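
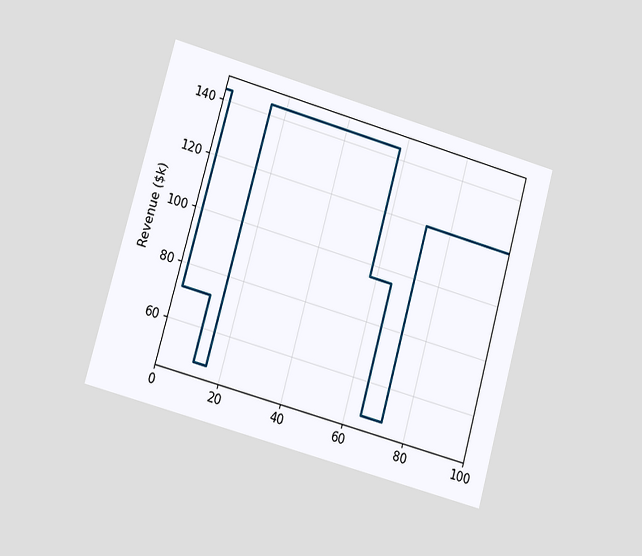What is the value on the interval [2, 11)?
$72k

The chart is tilted about 16° clockwise and viewed at a slight angle. On [2, 11) the step sits at $72k.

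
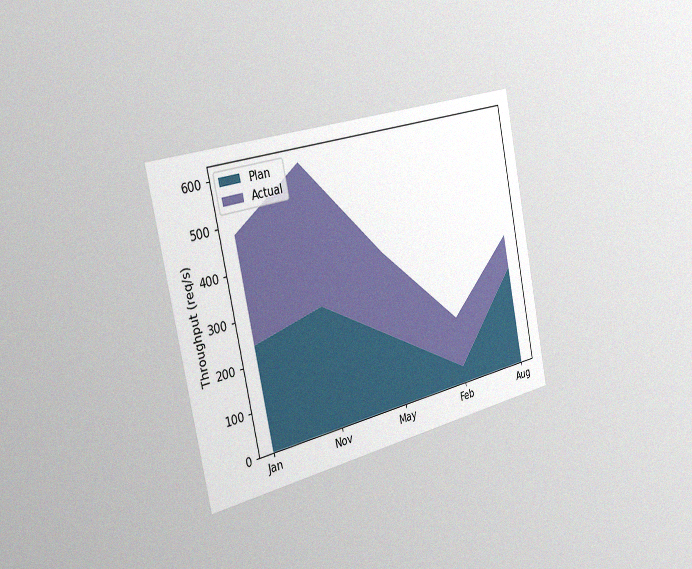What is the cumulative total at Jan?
The chart is tilted about 12° counter-clockwise and viewed slightly from the left, with some photo noise. The stacked total at Jan reaches 480req/s.

480req/s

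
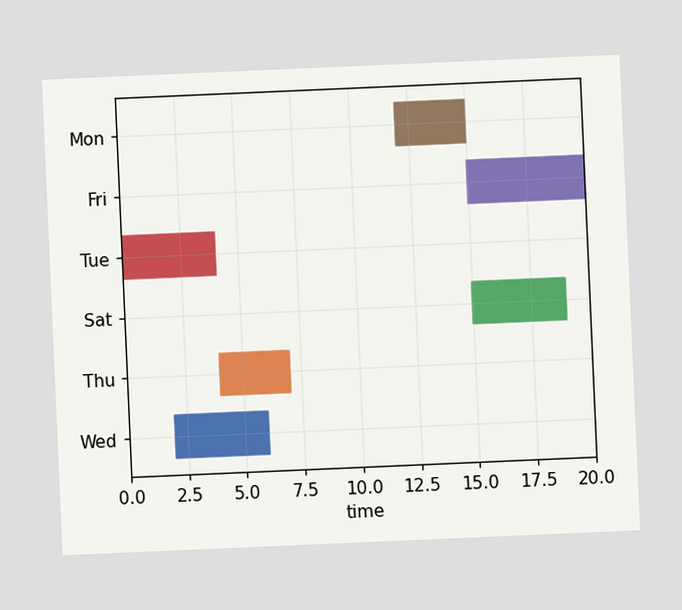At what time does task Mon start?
The chart is tilted about 2° counter-clockwise. The Mon bar begins at t=12.

12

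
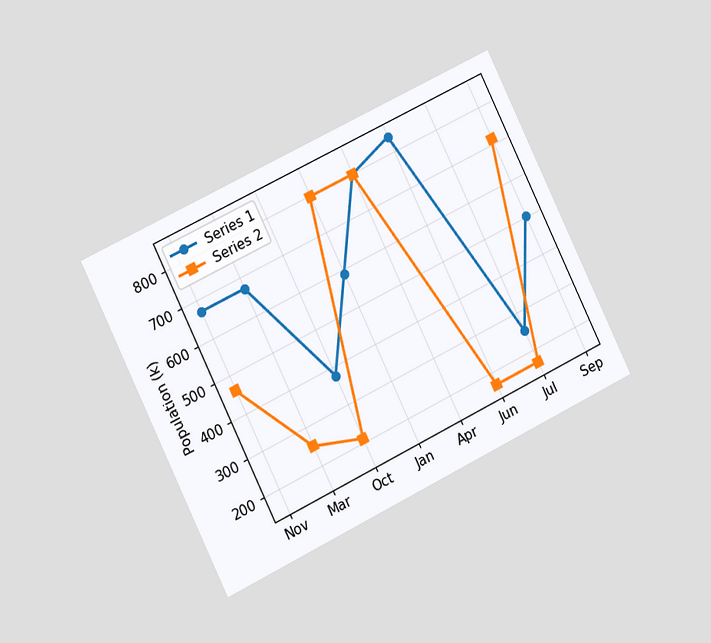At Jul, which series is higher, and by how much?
Series 1, by 84k

The chart is tilted about 26° counter-clockwise and viewed at a slight angle. At Jul, Series 1 sits above the other line by 84k.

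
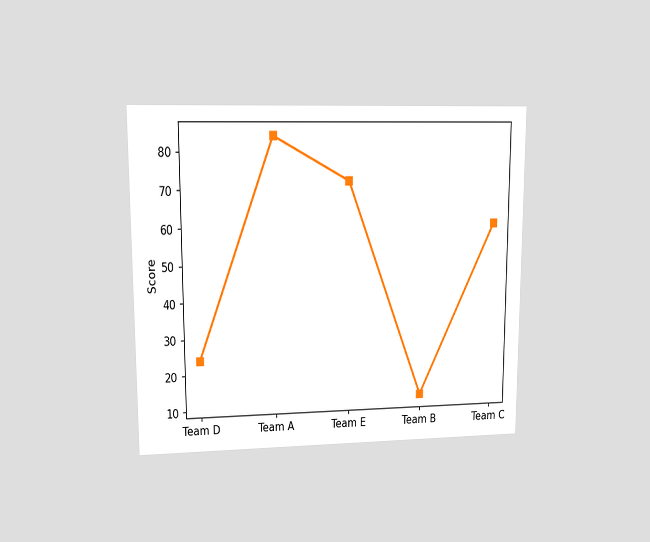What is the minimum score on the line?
12

The chart is viewed at a slight angle. The lowest point is at Team B, and reading across to the y-axis gives 12.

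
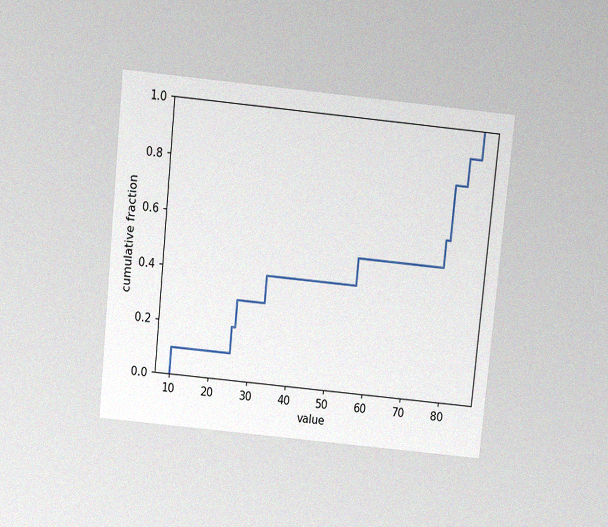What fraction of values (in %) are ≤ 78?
60%

The chart is tilted about 6° clockwise and viewed slightly from above, with some photo noise. At x=78 the ECDF step is at 60%.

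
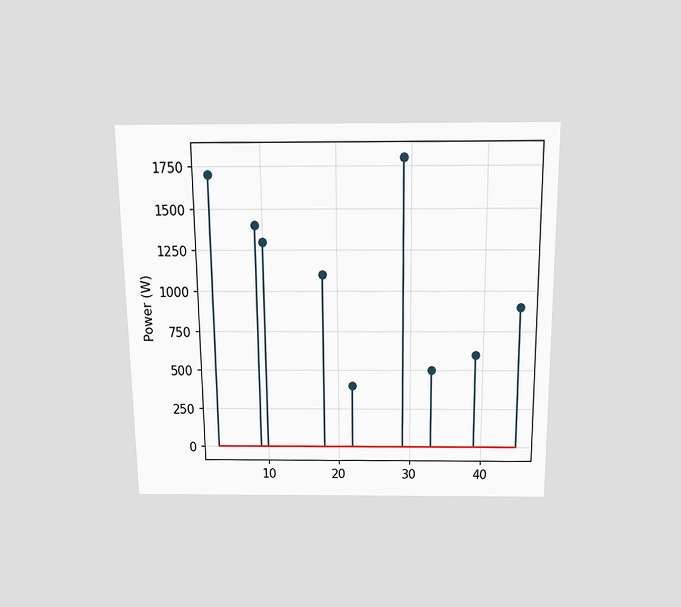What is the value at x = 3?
1700W

The chart is viewed slightly from above. The stem at x=3 reaches 1700W.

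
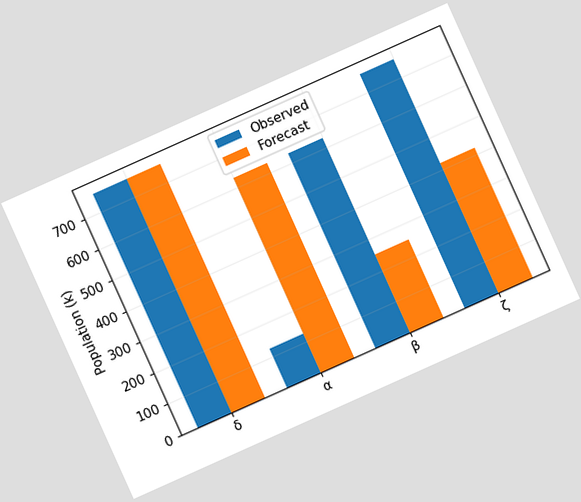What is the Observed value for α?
The chart is tilted about 24° counter-clockwise. The Observed bar at α reaches 126k on the y-axis.

126k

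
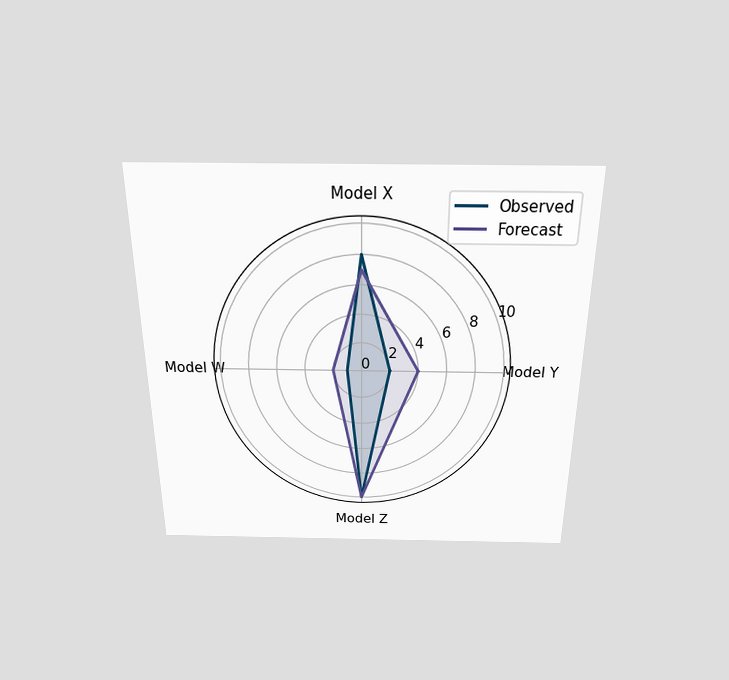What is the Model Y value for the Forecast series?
The chart is viewed slightly from above. On the Model Y axis, Forecast reaches 4.

4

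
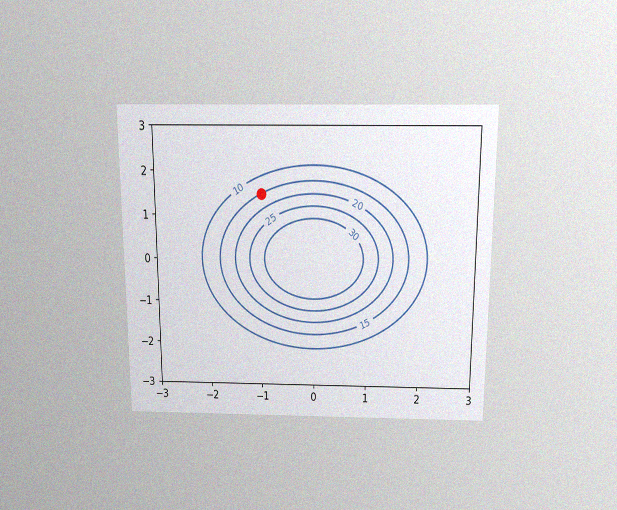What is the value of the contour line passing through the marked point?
The chart is viewed slightly from above, with some photo noise. The marked point sits on the contour labelled 15.

15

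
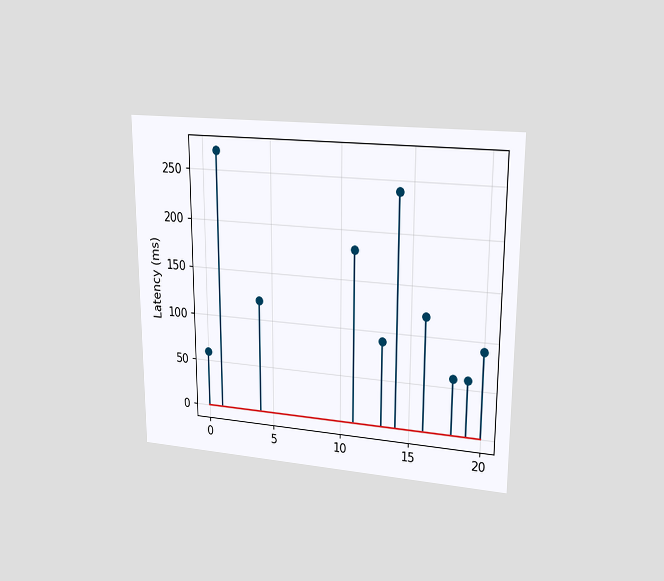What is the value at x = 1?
270ms

The chart is viewed at a slight angle. The stem at x=1 reaches 270ms.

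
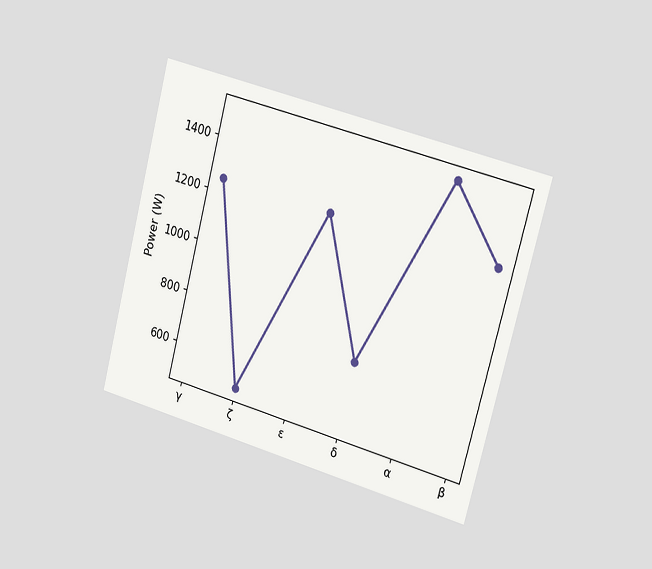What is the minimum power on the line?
500W

The chart is tilted about 15° clockwise and viewed slightly from the right. The lowest point is at ζ, and reading across to the y-axis gives 500W.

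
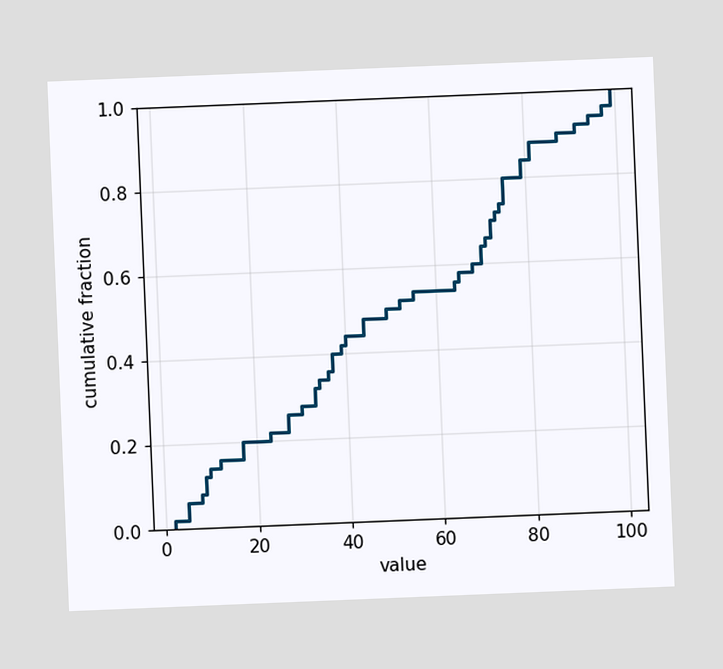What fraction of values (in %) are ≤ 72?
The chart is tilted about 2° counter-clockwise. At x=72 the ECDF step is at 70%.

70%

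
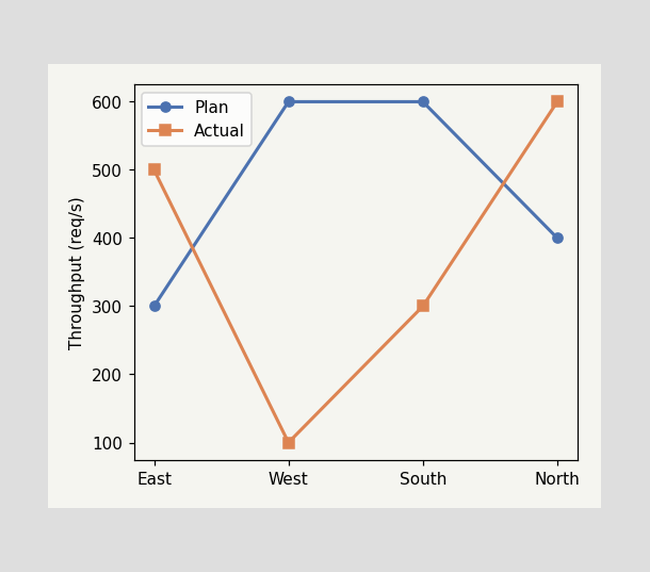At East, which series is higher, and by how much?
Actual, by 200req/s

At East, Actual sits above the other line by 200req/s.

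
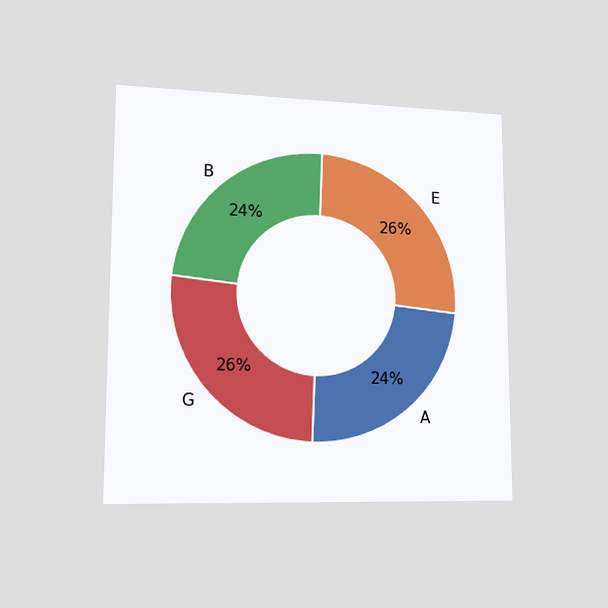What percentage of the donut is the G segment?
26%

The chart is viewed slightly from the left. The G segment takes up 26% of the ring.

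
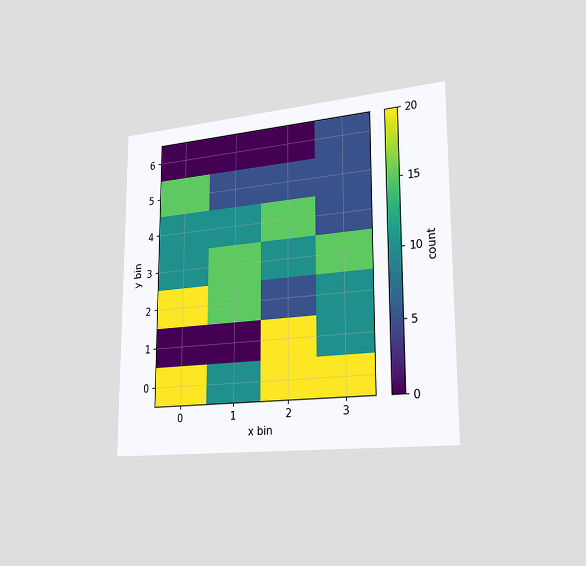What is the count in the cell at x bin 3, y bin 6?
5

The chart is viewed slightly from the right. Matching the cell (3, 6) against the colorbar gives 5.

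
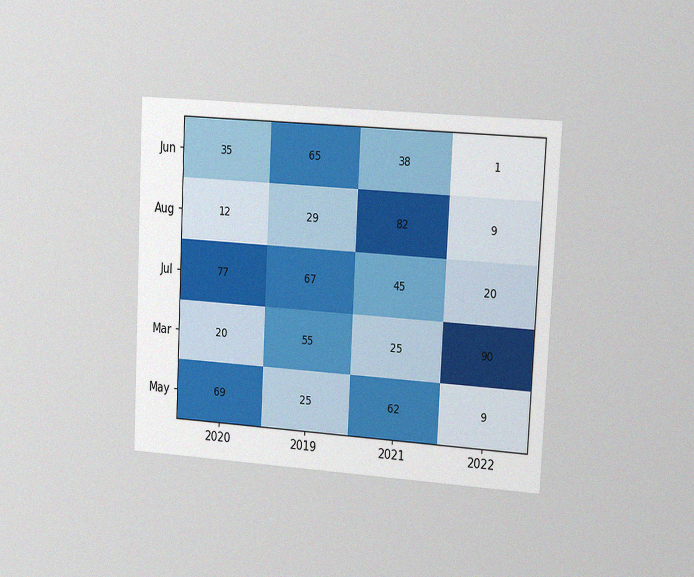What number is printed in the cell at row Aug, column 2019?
29

The chart is tilted about 3° clockwise and viewed slightly from the right, with some photo noise. The (Aug, 2019) cell reads 29.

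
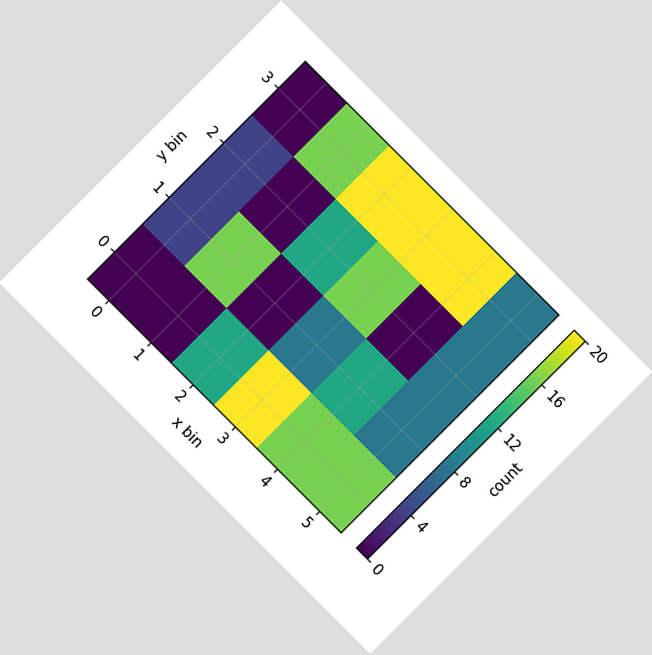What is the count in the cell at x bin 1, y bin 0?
The chart is tilted about 45° clockwise. Matching the cell (1, 0) against the colorbar gives 0.

0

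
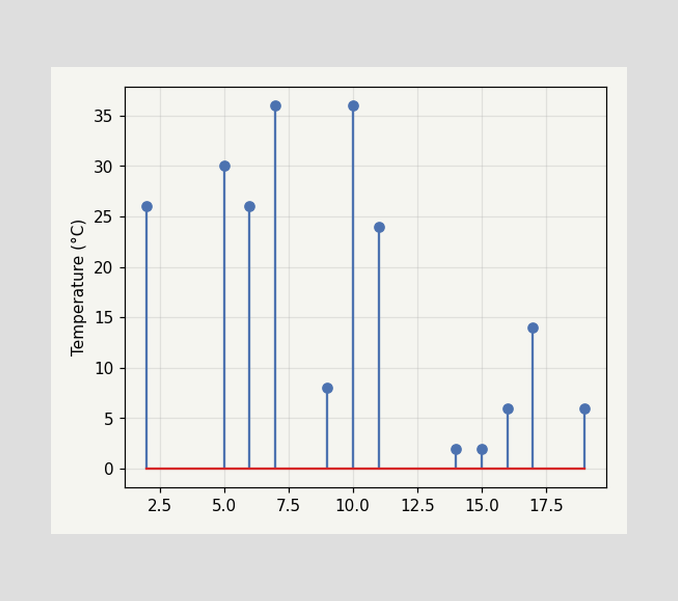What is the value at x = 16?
The stem at x=16 reaches 6°C.

6°C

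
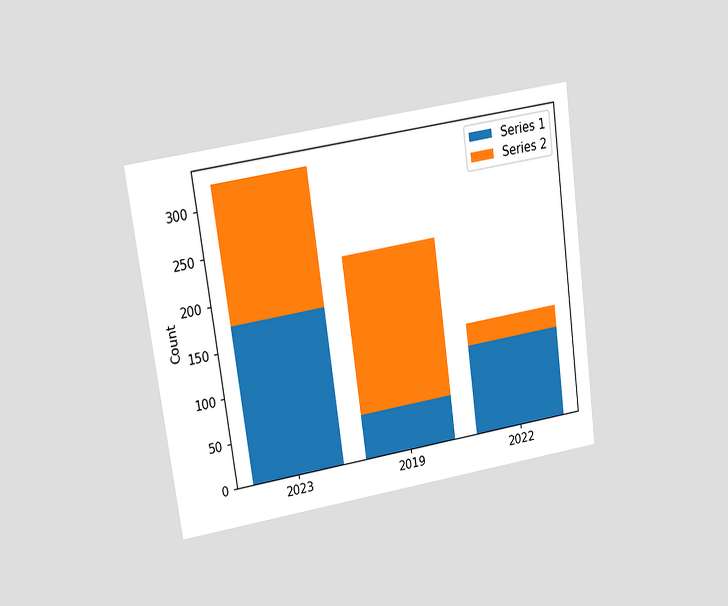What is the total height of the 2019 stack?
225

The chart is tilted about 8° counter-clockwise and viewed at a slight angle. The 2019 stack's top reaches 225 on the y-axis.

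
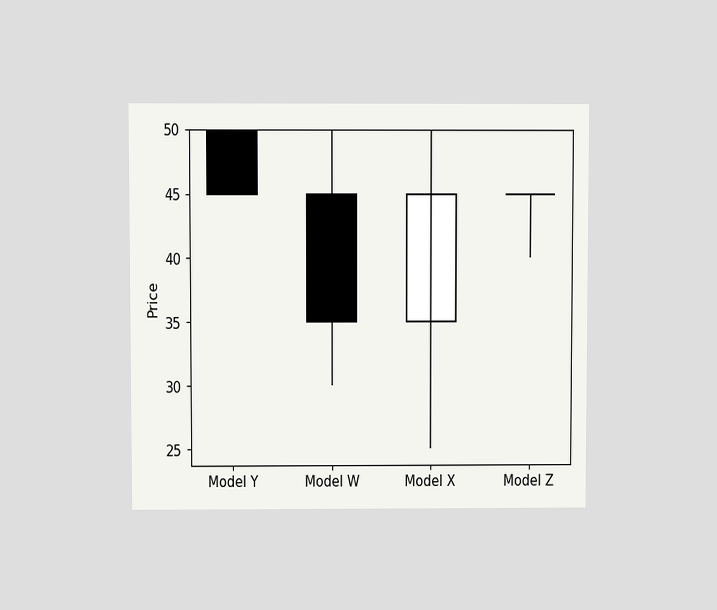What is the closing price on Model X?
The chart is viewed slightly from above. The Model X candle closes at 45.

45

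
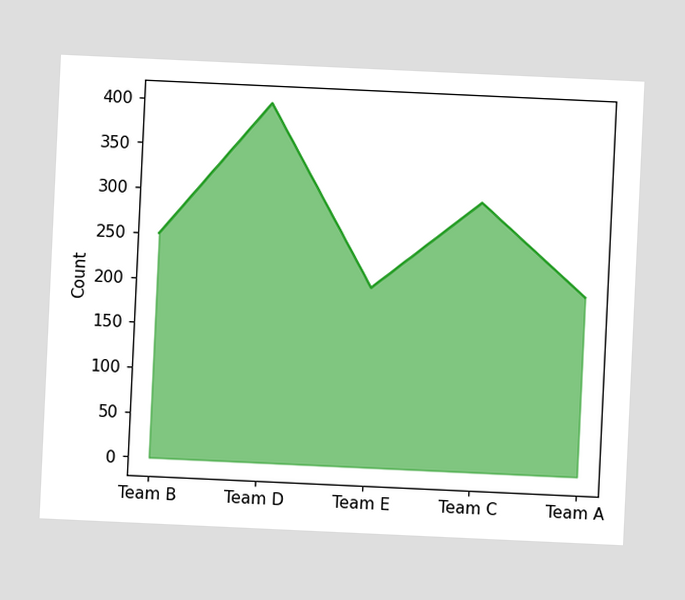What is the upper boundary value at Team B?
250

The chart is tilted about 3° clockwise. At Team B the upper boundary is at 250.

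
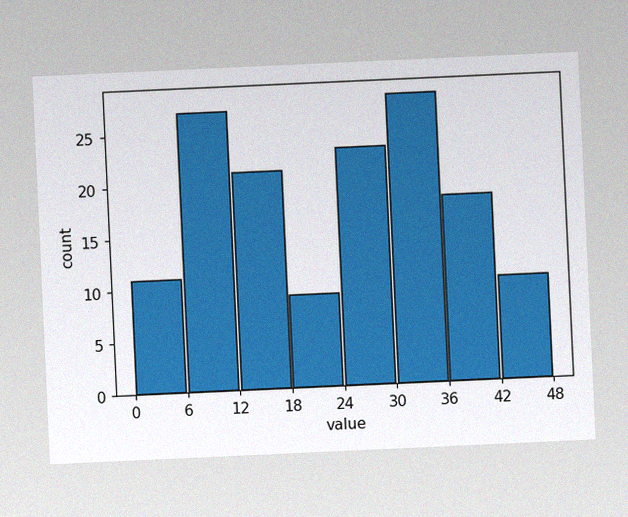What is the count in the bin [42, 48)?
10

The chart is tilted about 3° counter-clockwise, with some photo noise. The [42, 48) bin has height 10.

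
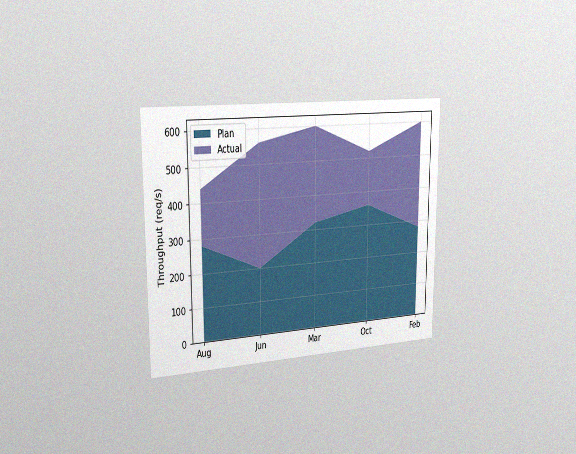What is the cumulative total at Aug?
The chart is viewed slightly from the left, with some photo noise. The stacked total at Aug reaches 440req/s.

440req/s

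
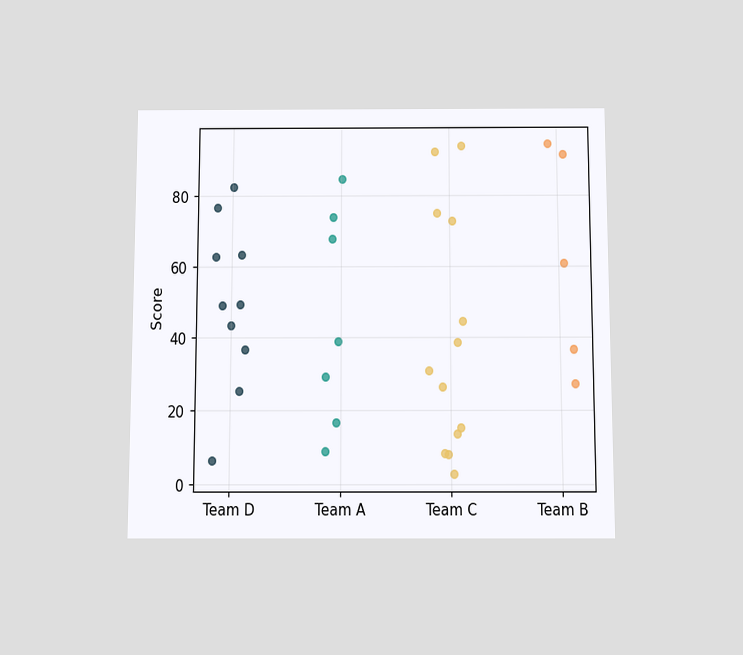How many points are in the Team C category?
The chart is viewed slightly from below. Counting the markers in the Team C column gives 13.

13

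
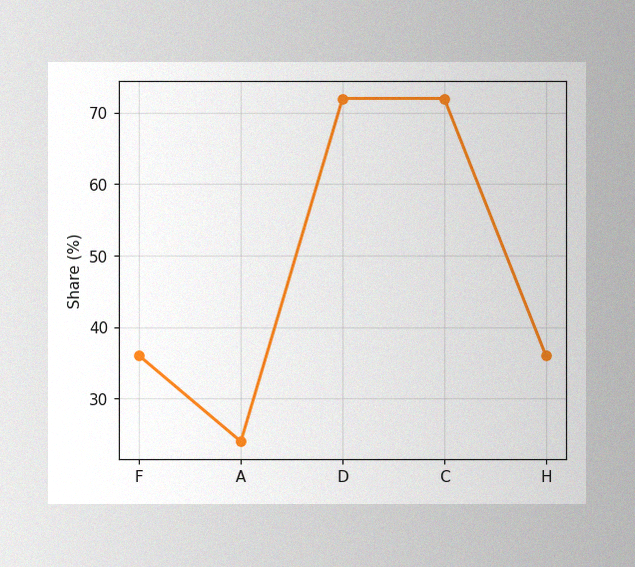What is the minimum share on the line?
The image has some photo noise and uneven lighting. The lowest point is at A, and reading across to the y-axis gives 24%.

24%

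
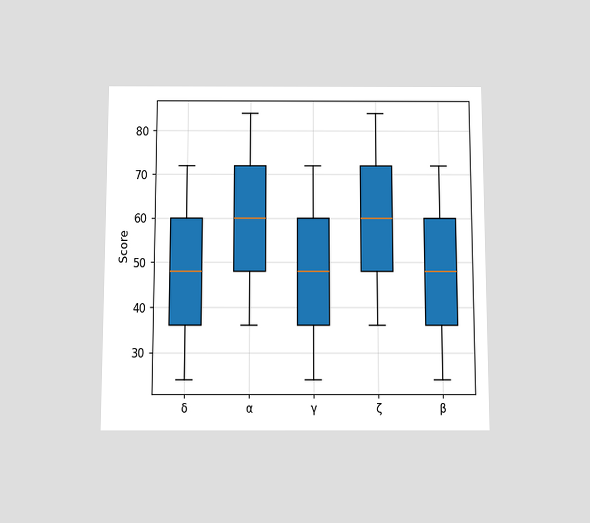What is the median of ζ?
60

The chart is viewed slightly from below. The median line in the ζ box sits at 60.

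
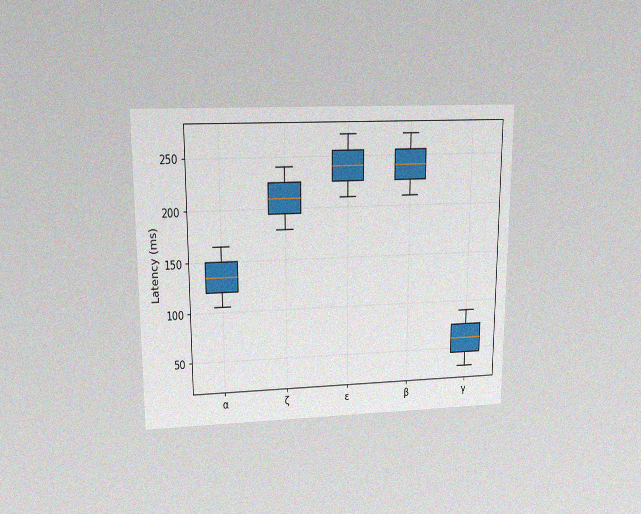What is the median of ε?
240ms

The chart is viewed slightly from above, with some photo noise. The median line in the ε box sits at 240ms.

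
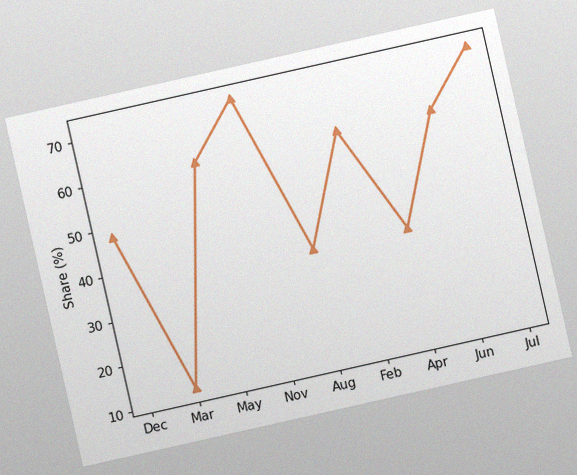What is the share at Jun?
The chart is tilted about 13° counter-clockwise, with some photo noise. At Jun, the line is at 60%.

60%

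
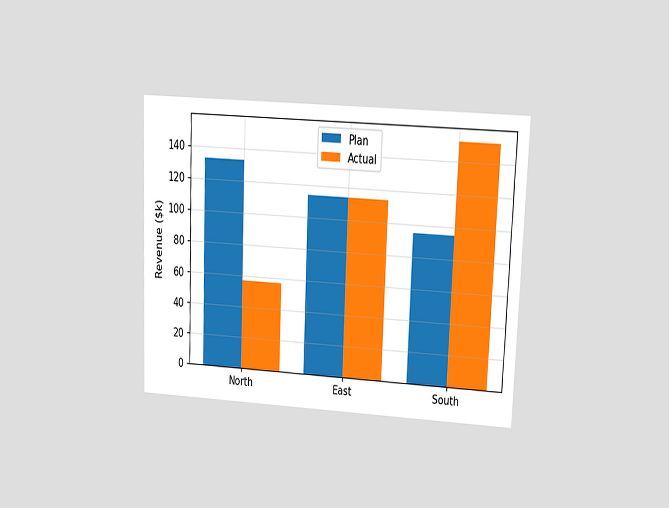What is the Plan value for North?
$133k

The chart is tilted about 2° clockwise and viewed at a slight angle. The Plan bar at North reaches $133k on the y-axis.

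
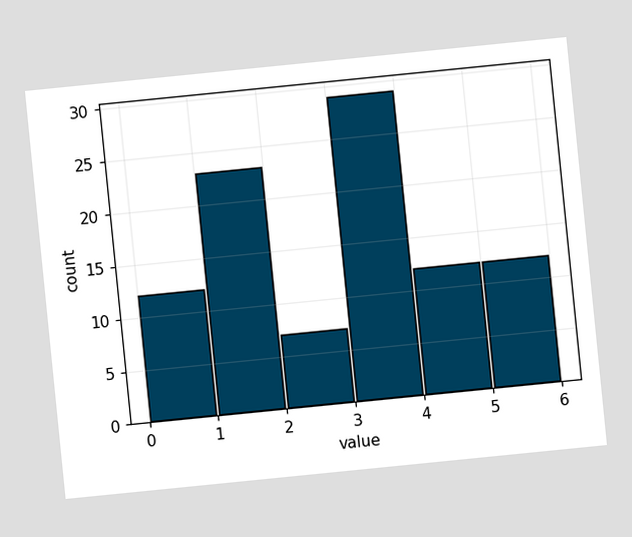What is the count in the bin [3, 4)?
29

The chart is tilted about 6° counter-clockwise. The [3, 4) bin has height 29.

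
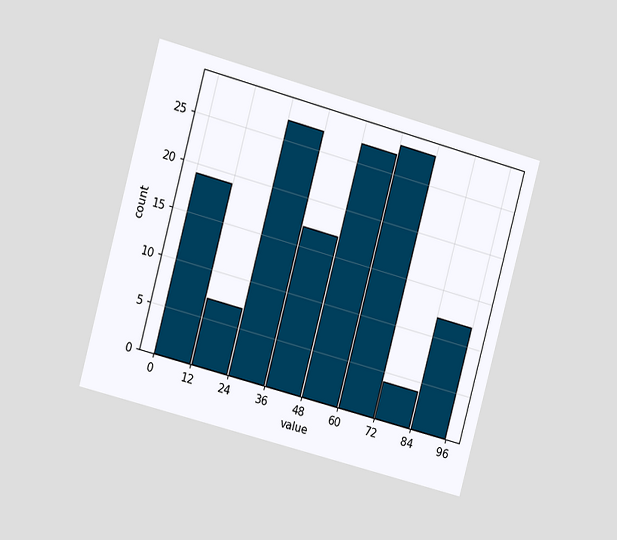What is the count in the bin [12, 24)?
The chart is tilted about 15° clockwise and viewed at a slight angle. The [12, 24) bin has height 7.

7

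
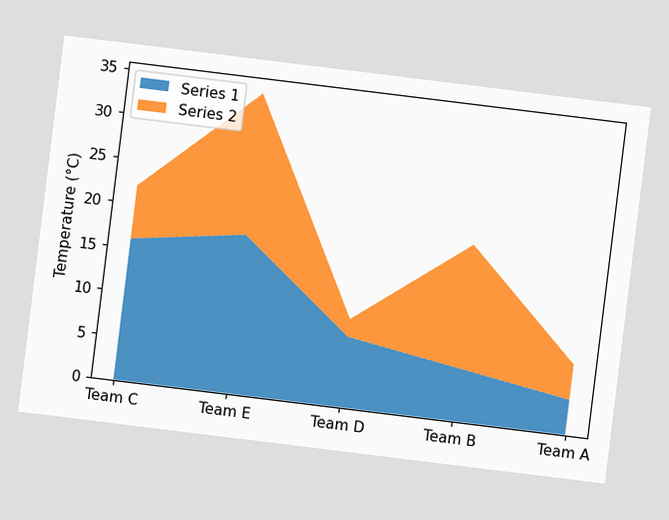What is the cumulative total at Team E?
34°C

The chart is tilted about 7° clockwise. The stacked total at Team E reaches 34°C.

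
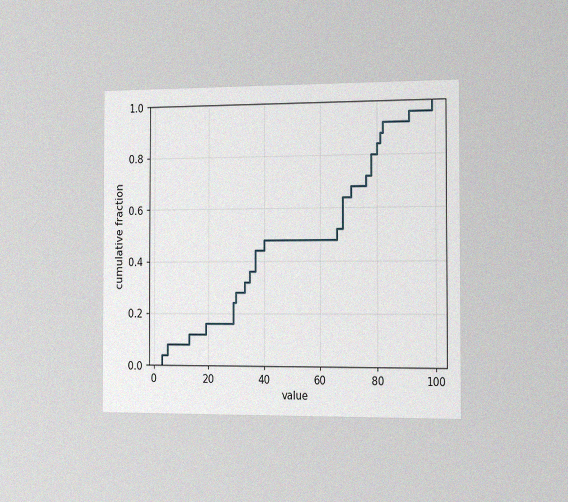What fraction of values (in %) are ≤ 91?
The chart is viewed slightly from the right, with some photo noise. At x=91 the ECDF step is at 96%.

96%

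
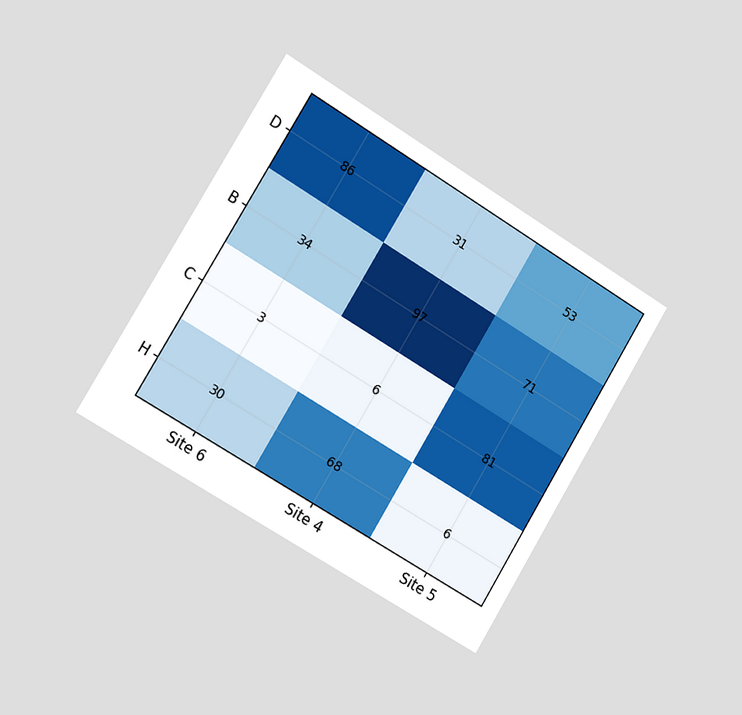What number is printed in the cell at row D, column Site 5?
53

The chart is tilted about 31° clockwise and viewed slightly from the left. The (D, Site 5) cell reads 53.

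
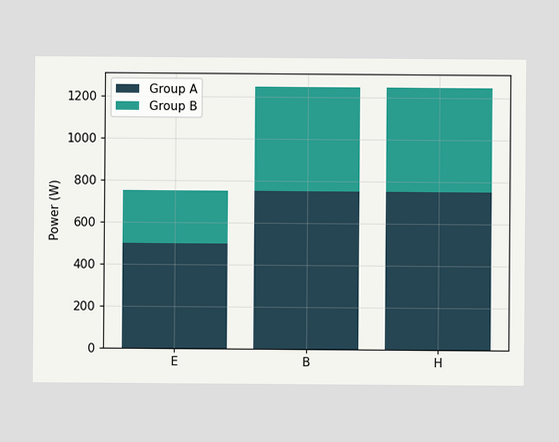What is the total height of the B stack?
The B stack's top reaches 1250W on the y-axis.

1250W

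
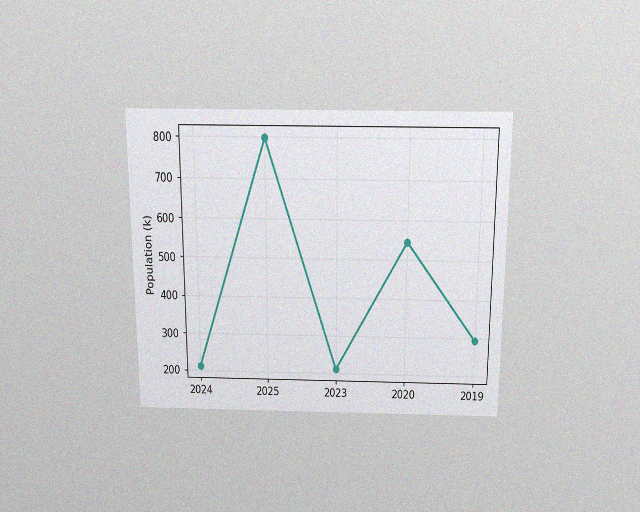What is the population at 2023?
210k

The chart is viewed slightly from above, with some photo noise. At 2023, the line is at 210k.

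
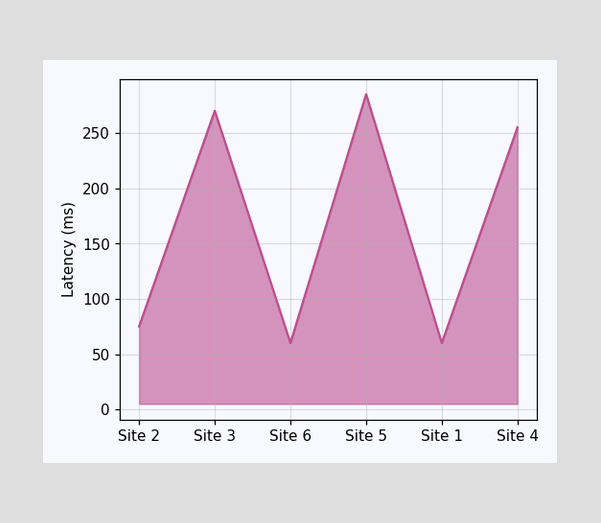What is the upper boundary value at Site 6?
At Site 6 the upper boundary is at 60ms.

60ms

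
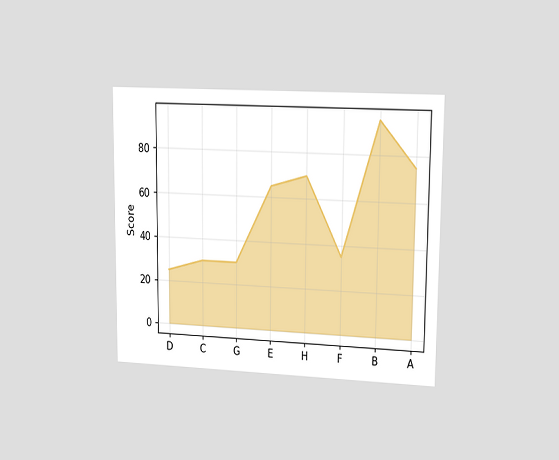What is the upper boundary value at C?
30

The chart is viewed slightly from the right. At C the upper boundary is at 30.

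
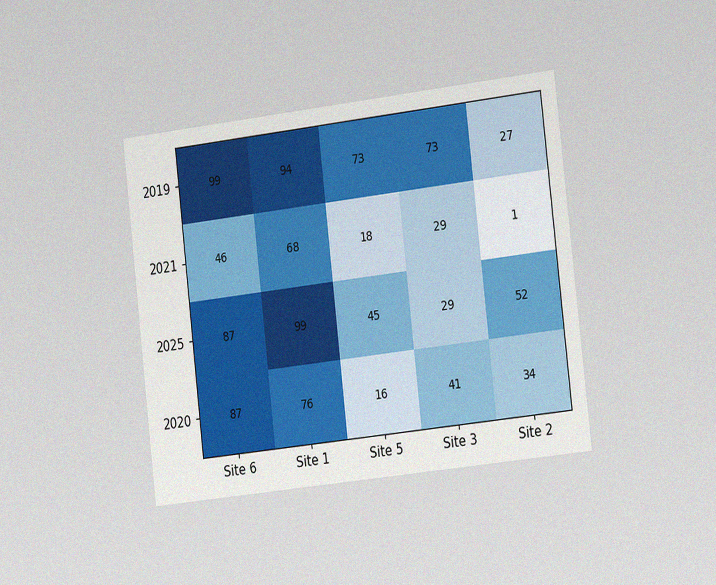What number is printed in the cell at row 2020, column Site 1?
The chart is tilted about 7° counter-clockwise and viewed slightly from the right, with some photo noise. The (2020, Site 1) cell reads 76.

76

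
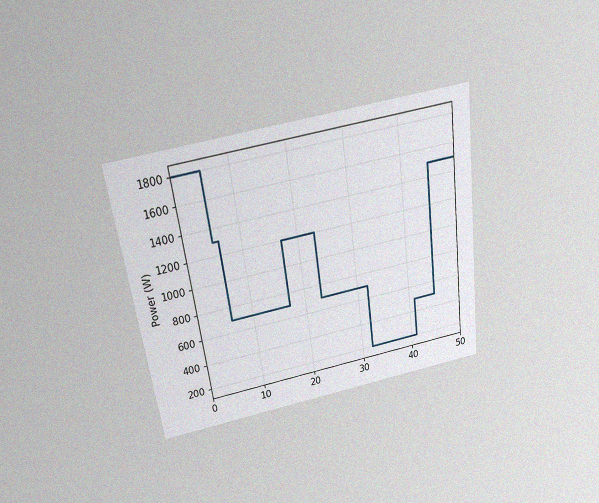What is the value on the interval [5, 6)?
1300W

The chart is tilted about 8° counter-clockwise and viewed slightly from above, with some photo noise. On [5, 6) the step sits at 1300W.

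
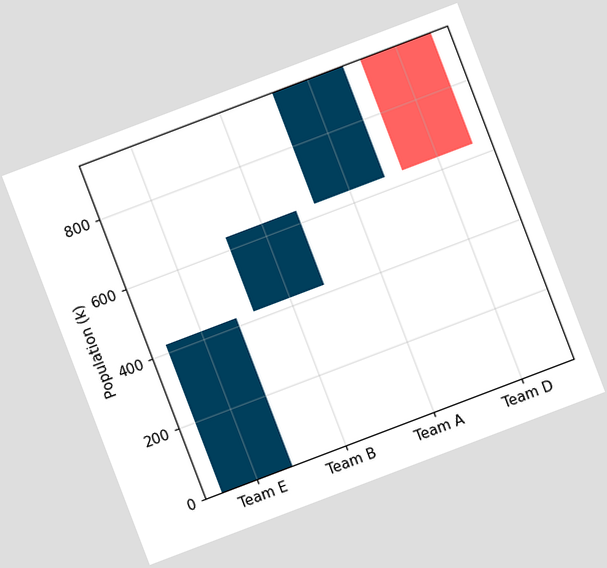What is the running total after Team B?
636k

The chart is tilted about 21° counter-clockwise. After Team B the running total reaches 636k.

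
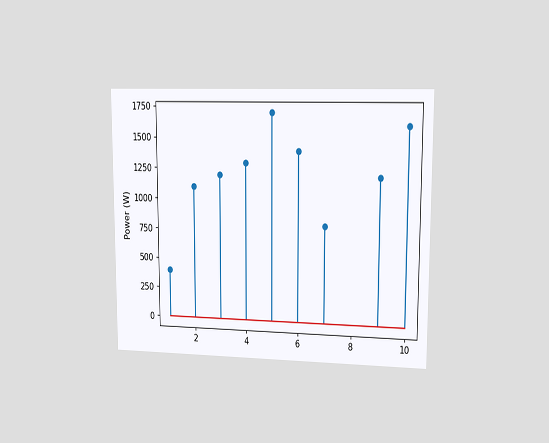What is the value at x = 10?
1600W

The chart is viewed at a slight angle. The stem at x=10 reaches 1600W.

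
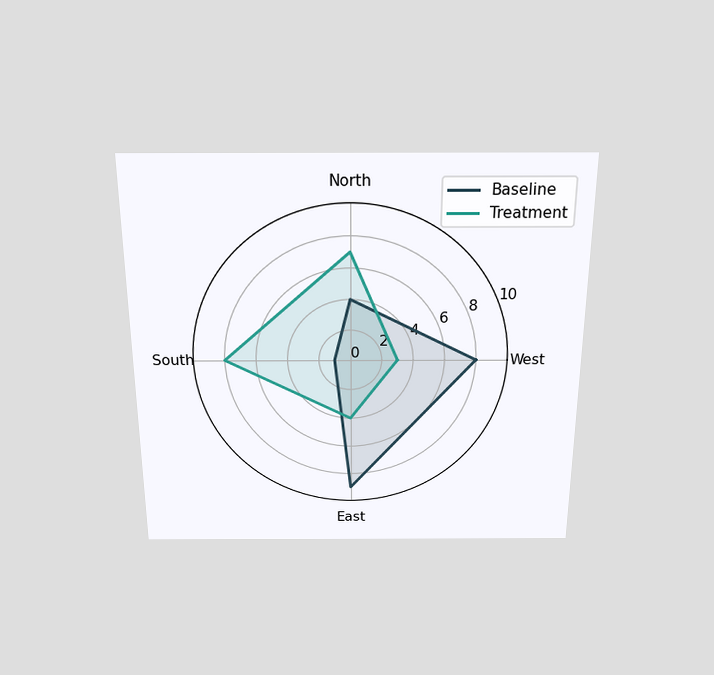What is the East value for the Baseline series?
The chart is viewed slightly from above. On the East axis, Baseline reaches 9.

9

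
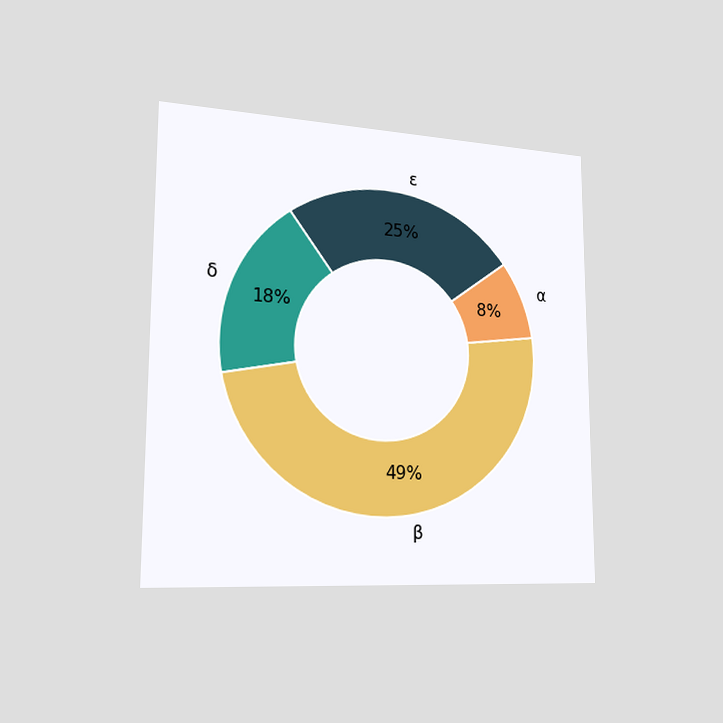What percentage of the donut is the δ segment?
18%

The chart is viewed slightly from the left. The δ segment takes up 18% of the ring.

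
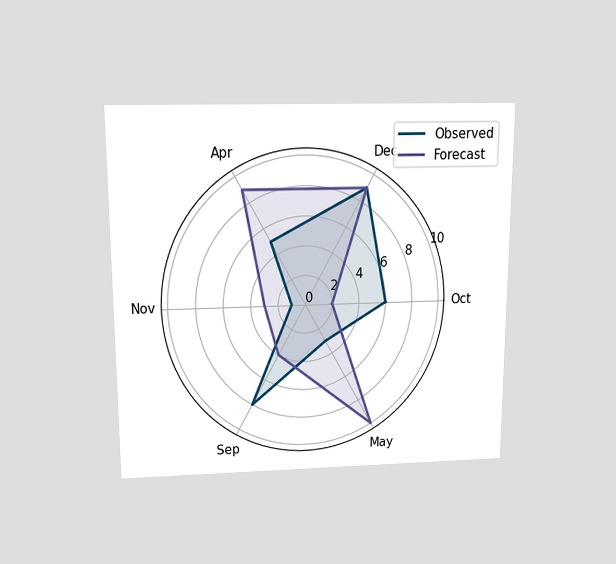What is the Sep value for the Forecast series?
4

The chart is viewed slightly from above. On the Sep axis, Forecast reaches 4.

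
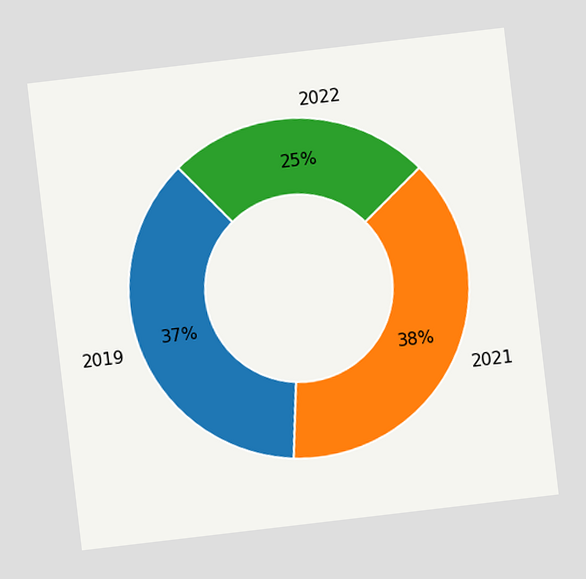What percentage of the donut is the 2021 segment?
38%

The chart is tilted about 7° counter-clockwise. The 2021 segment takes up 38% of the ring.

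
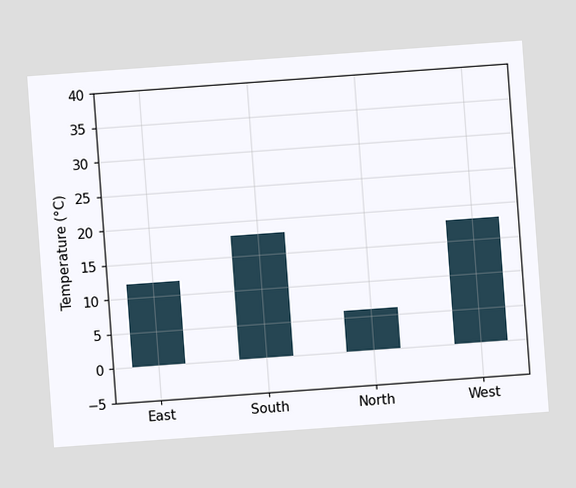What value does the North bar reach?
The chart is tilted about 4° counter-clockwise. Reading along the chart's y-axis, the North bar reaches 6°C.

6°C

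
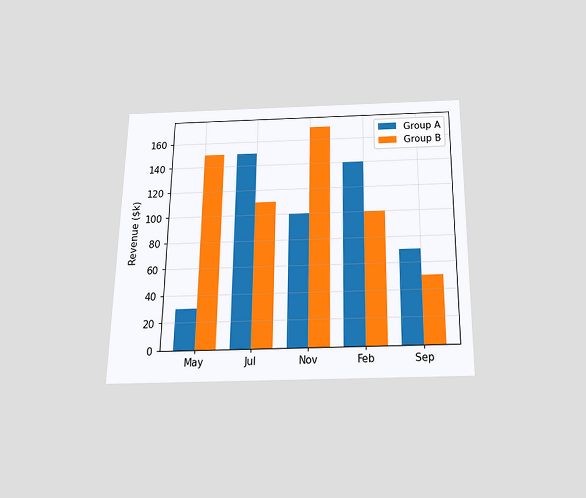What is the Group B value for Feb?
The chart is viewed slightly from below. The Group B bar at Feb reaches $100k on the y-axis.

$100k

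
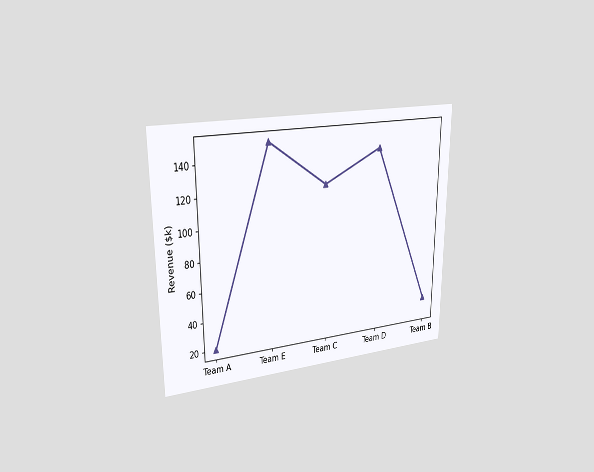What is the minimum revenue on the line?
The chart is viewed slightly from the left. The lowest point is at Team A, and reading across to the y-axis gives $20k.

$20k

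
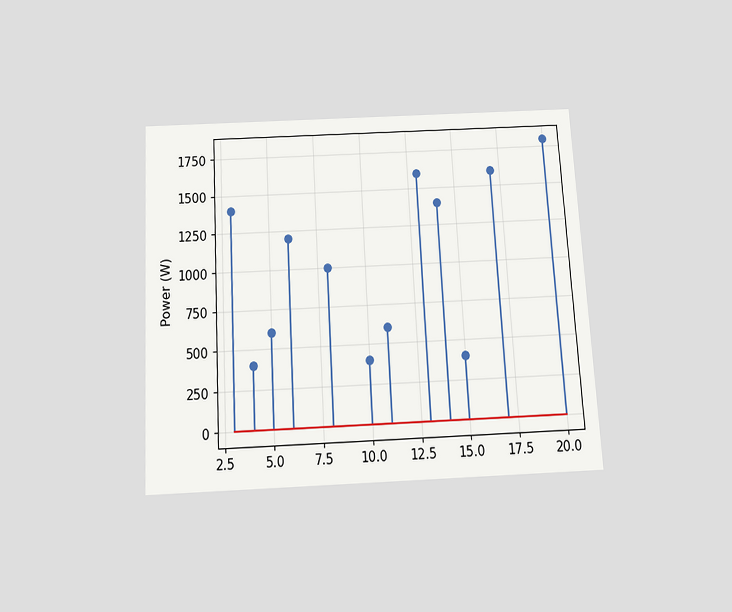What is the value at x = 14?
The chart is tilted about 3° counter-clockwise and viewed slightly from below. The stem at x=14 reaches 1400W.

1400W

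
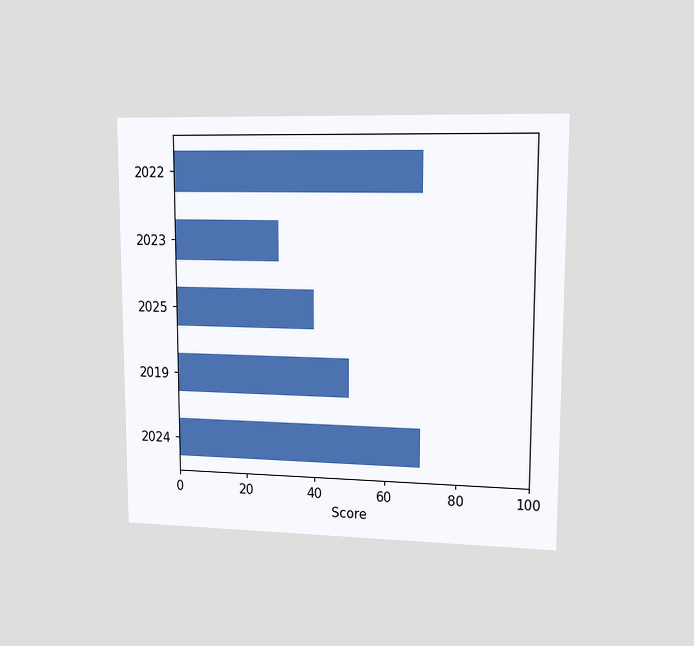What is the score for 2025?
The chart is viewed at a slight angle. Reading along the chart's x-axis, the 2025 bar reaches 40.

40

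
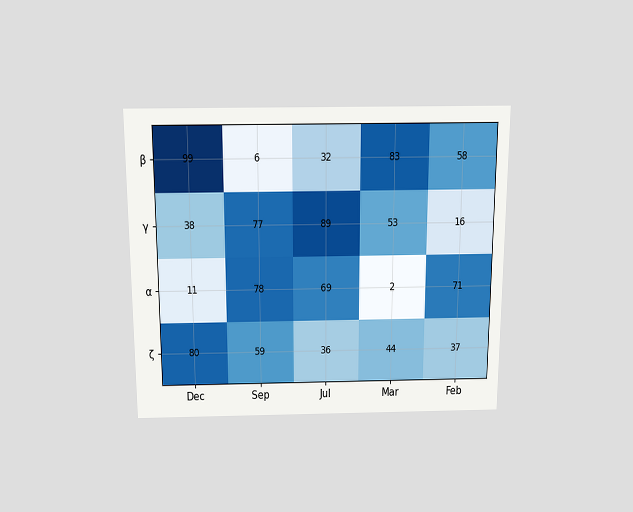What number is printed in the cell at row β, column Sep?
6

The chart is viewed slightly from above. The (β, Sep) cell reads 6.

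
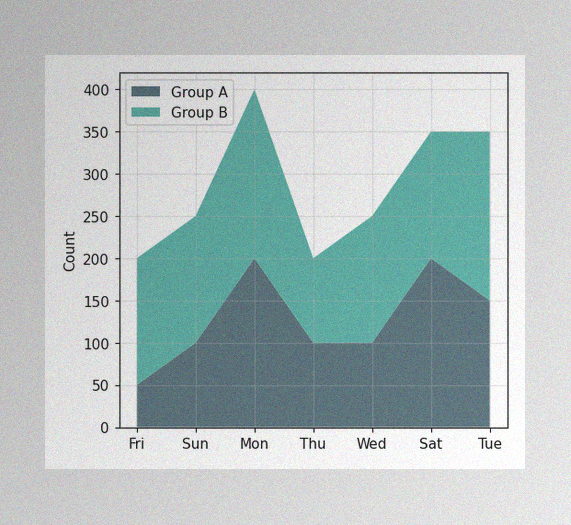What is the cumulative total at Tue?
The image has some photo noise and uneven lighting. The stacked total at Tue reaches 350.

350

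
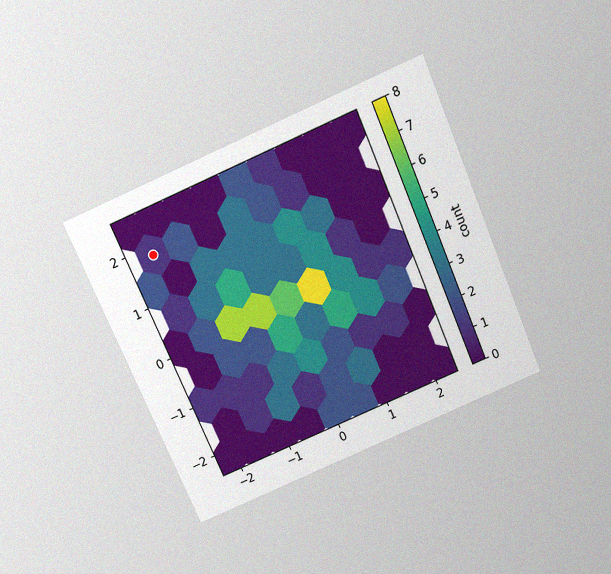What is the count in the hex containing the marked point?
1

The chart is tilted about 23° counter-clockwise and viewed slightly from above, with some photo noise. The marked hex reads 1 on the colorbar.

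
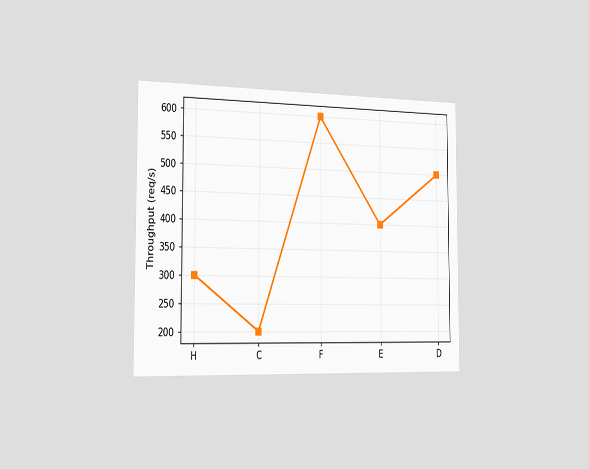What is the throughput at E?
400req/s

The chart is viewed slightly from the left. At E, the line is at 400req/s.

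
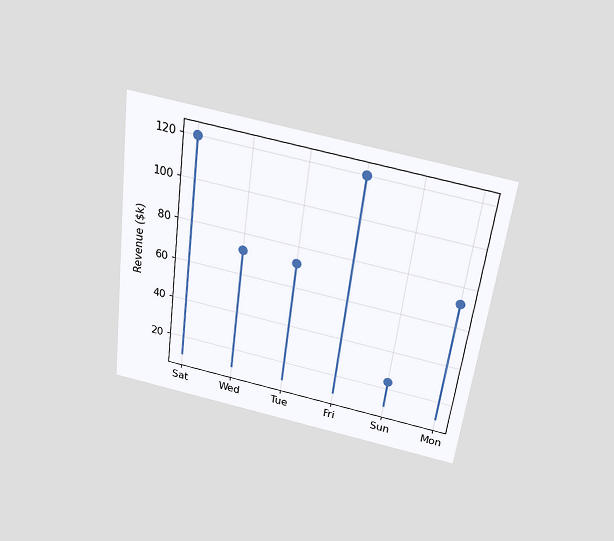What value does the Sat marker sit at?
$120k

The chart is tilted about 7° clockwise and viewed slightly from above. The Sat marker sits at $120k.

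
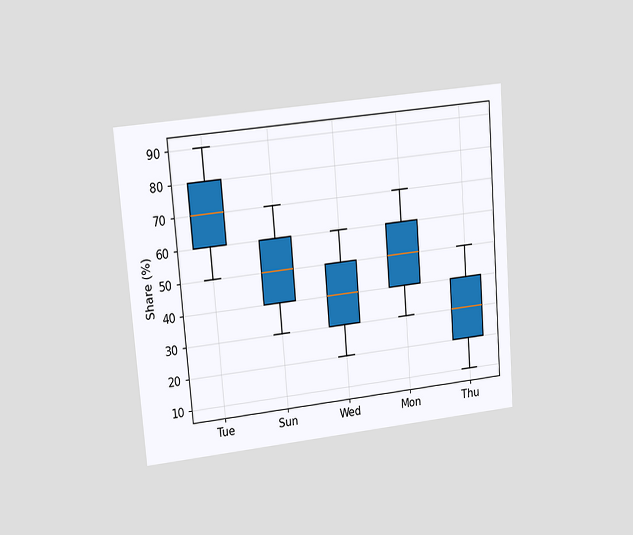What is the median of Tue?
The chart is tilted about 5° counter-clockwise and viewed at a slight angle. The median line in the Tue box sits at 70%.

70%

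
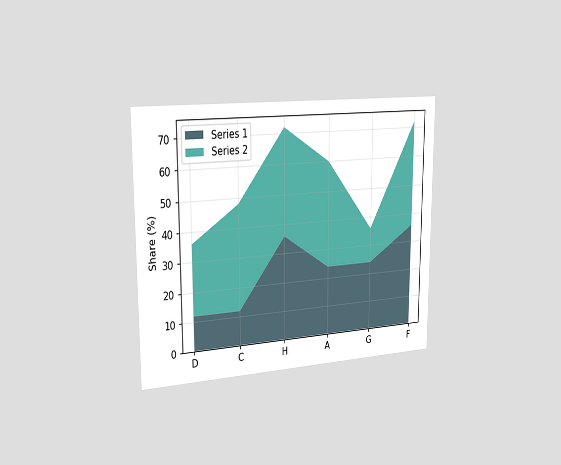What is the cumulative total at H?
The chart is viewed slightly from the left. The stacked total at H reaches 72%.

72%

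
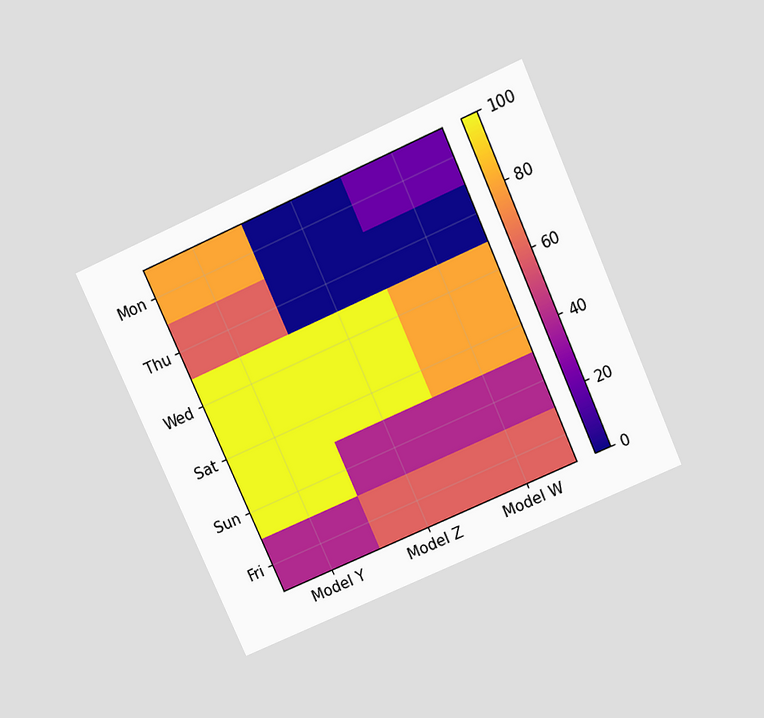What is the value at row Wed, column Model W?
80

The chart is tilted about 24° counter-clockwise and viewed slightly from above. Matching cell (Wed, Model W) against the colorbar gives 80.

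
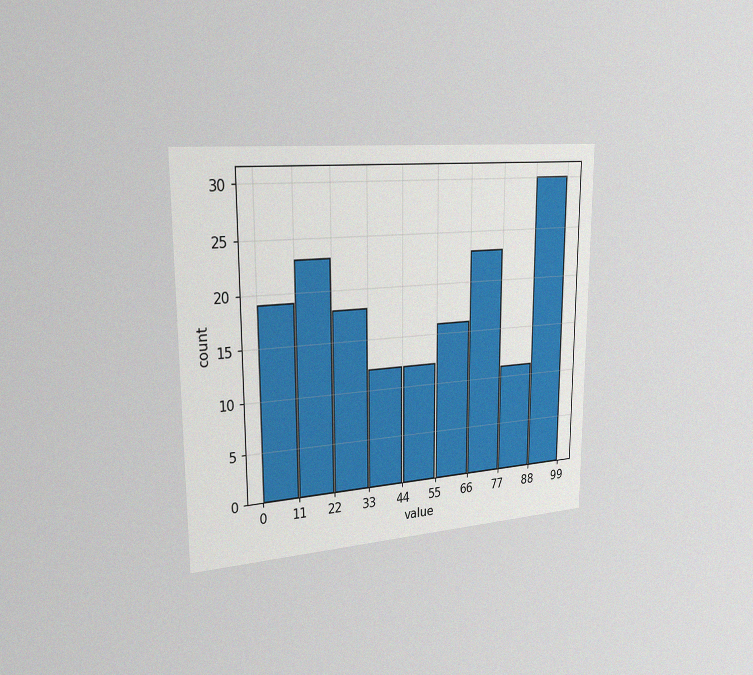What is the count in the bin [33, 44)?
12

The chart is viewed slightly from the left, with some photo noise. The [33, 44) bin has height 12.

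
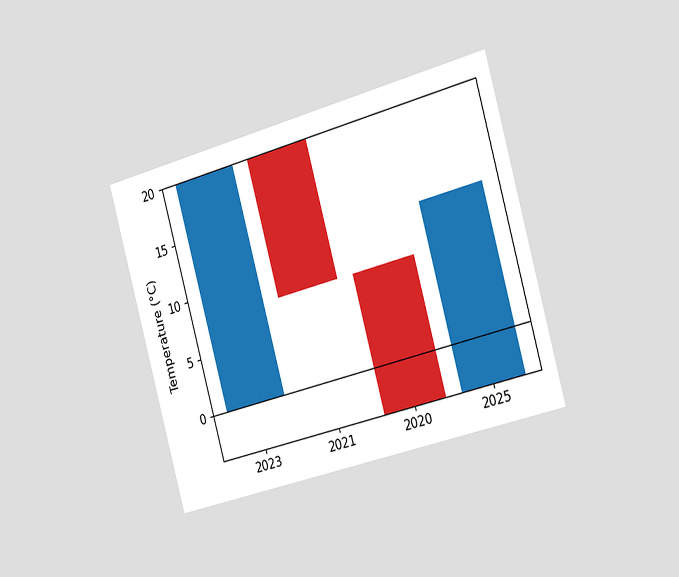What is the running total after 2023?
20°C

The chart is tilted about 16° counter-clockwise and viewed slightly from the right. After 2023 the running total reaches 20°C.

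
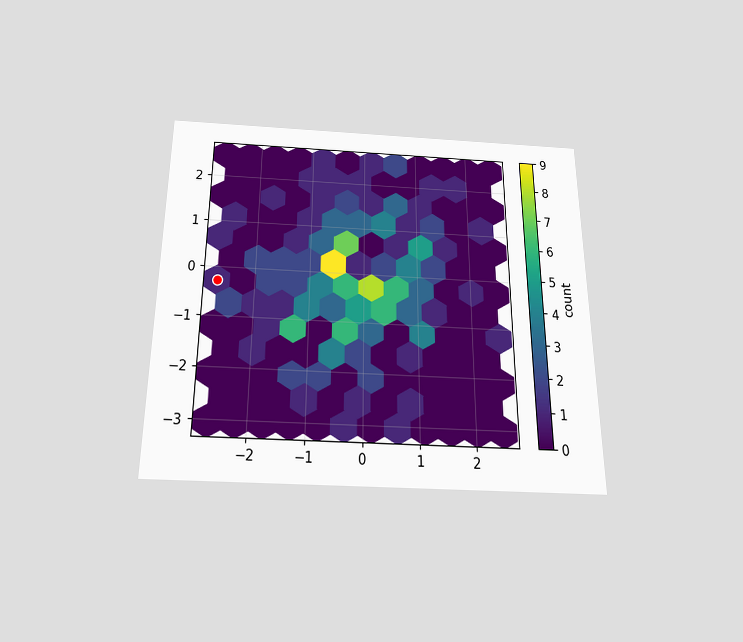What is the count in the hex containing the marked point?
The chart is viewed slightly from below. The marked hex reads 1 on the colorbar.

1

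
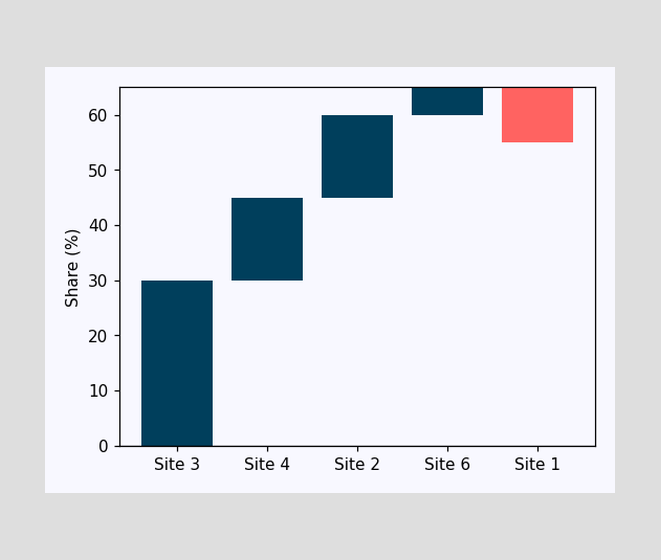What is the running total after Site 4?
45%

After Site 4 the running total reaches 45%.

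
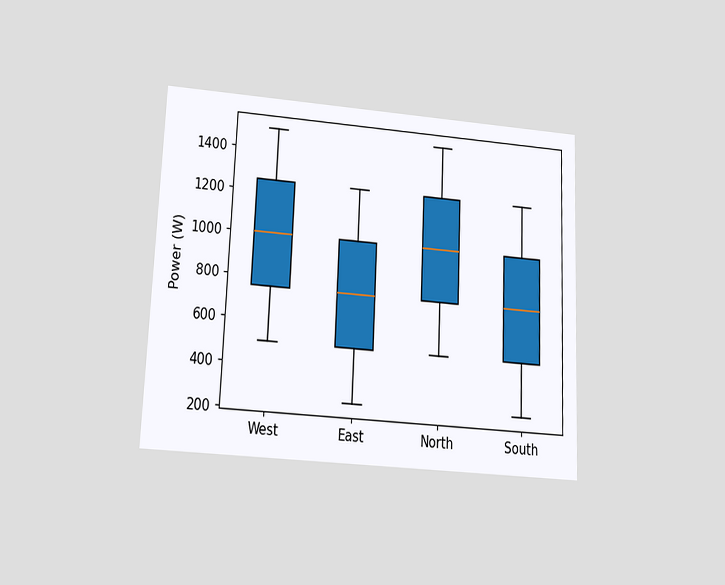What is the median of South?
The chart is tilted about 2° clockwise and viewed slightly from below. The median line in the South box sits at 750W.

750W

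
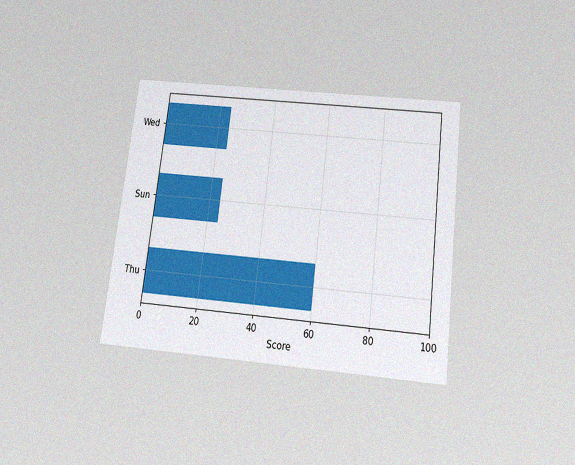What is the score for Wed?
The chart is tilted about 7° clockwise and viewed slightly from below, with some photo noise. Reading along the chart's x-axis, the Wed bar reaches 24.

24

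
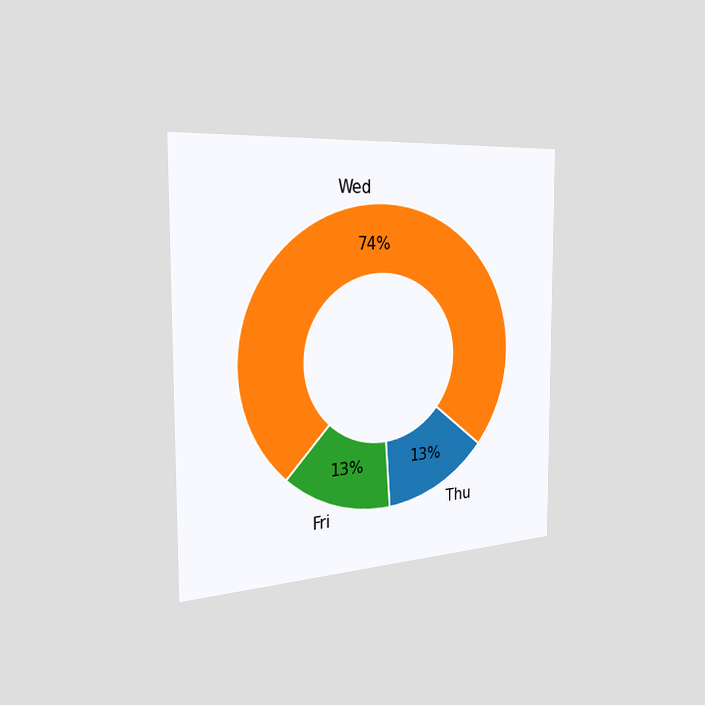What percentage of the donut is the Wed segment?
74%

The chart is viewed slightly from the left. The Wed segment takes up 74% of the ring.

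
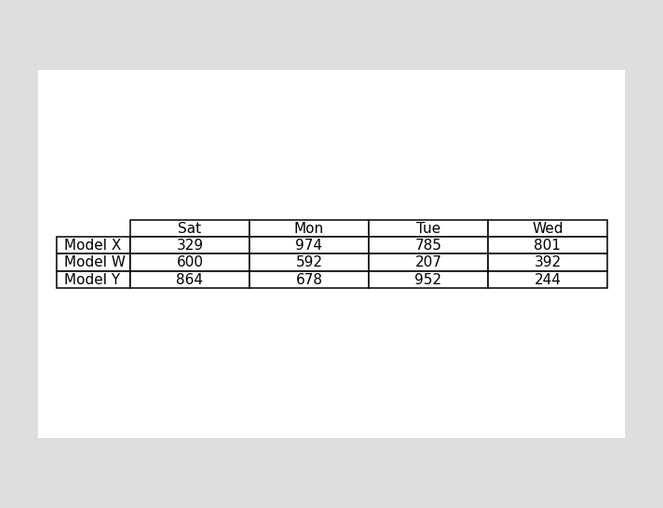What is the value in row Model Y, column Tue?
The (Model Y, Tue) cell reads 952.

952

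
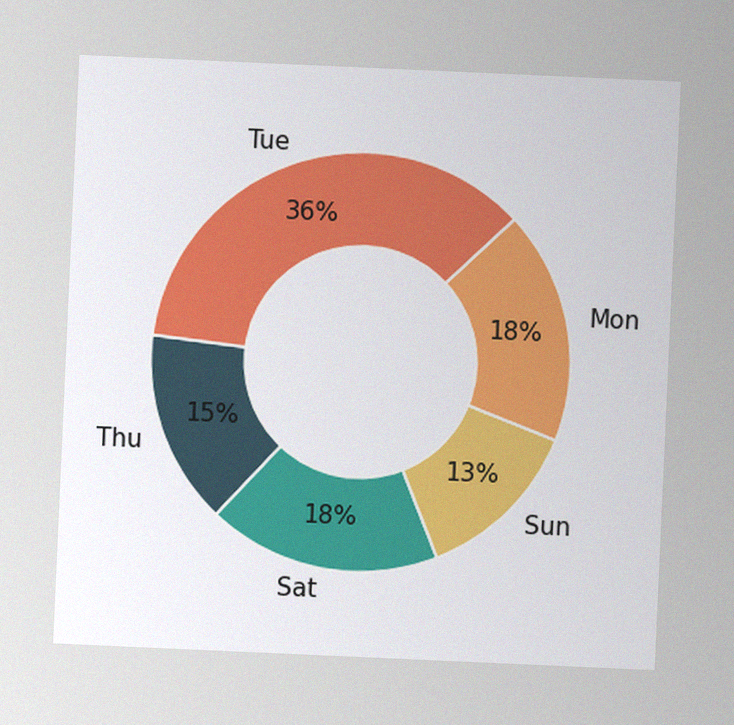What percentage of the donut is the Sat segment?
18%

The chart is tilted about 3° clockwise, with some photo noise. The Sat segment takes up 18% of the ring.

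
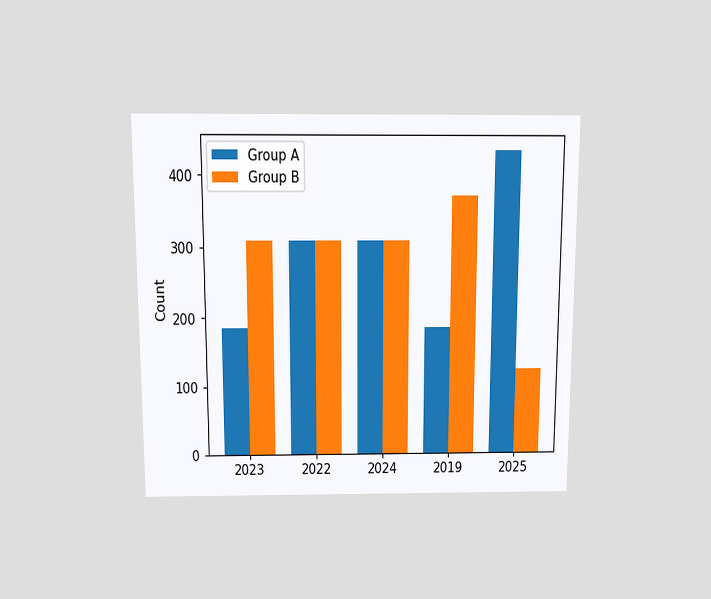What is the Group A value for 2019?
186

The chart is viewed slightly from above. The Group A bar at 2019 reaches 186 on the y-axis.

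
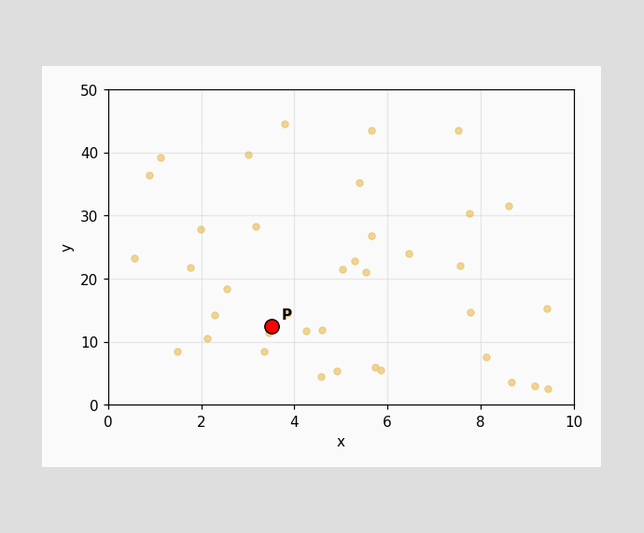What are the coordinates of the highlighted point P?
Following the gridlines from P to each axis, P sits at (3.5, 12.5).

(3.5, 12.5)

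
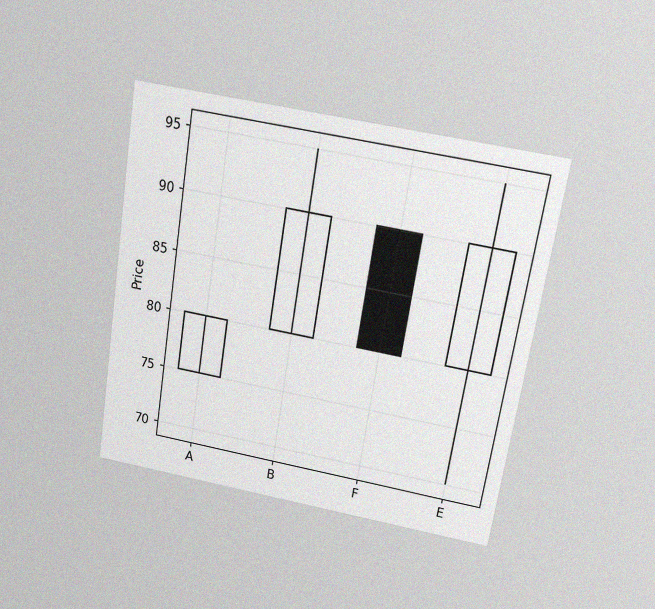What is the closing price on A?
80

The chart is tilted about 9° clockwise and viewed slightly from above, with some photo noise. The A candle closes at 80.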